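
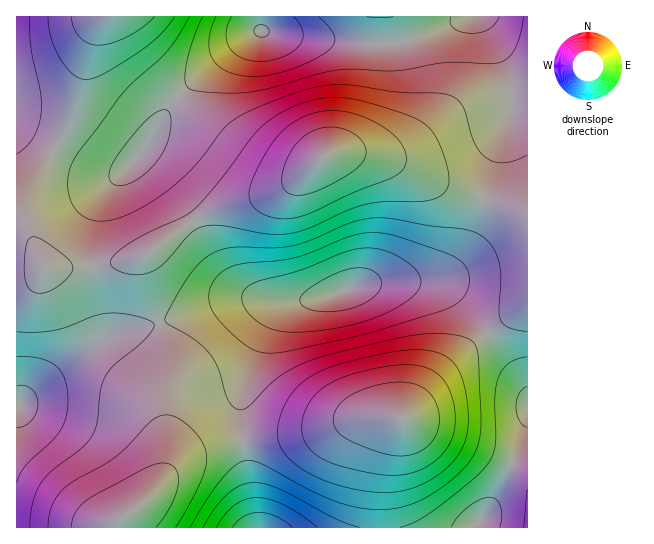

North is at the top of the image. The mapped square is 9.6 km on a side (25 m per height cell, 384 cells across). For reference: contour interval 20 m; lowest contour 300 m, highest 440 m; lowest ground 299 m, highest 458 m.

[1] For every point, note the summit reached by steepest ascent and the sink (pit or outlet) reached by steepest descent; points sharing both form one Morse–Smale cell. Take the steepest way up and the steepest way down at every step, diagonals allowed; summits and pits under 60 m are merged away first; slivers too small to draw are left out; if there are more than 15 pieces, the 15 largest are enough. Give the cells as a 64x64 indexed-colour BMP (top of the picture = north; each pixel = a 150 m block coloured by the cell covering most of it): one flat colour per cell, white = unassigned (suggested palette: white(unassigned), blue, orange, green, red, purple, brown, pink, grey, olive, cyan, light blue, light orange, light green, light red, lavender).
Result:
<image width="64" height="64" href="data:image/bmp;base64,Qk12CAAAAAAAAHYAAAAoAAAAQAAAAEAAAAABAAQAAAAAAAAIAAATCwAAEwsAABAAAAAAAAAA////ALR3HwAOf/8ALKAsACgn1gC9Z5QAS1aMAMJ34wB/f38AIr28AM++FwDox64AeLv/AIrfmACWmP8A1bDFACIiIiIiIiIiIiIiIiIiIiIiIiIiIiIiIiIiIiIiIiIiIiIiIiIiIiIiIiIiIiIiIiIiIiIiIiIiIiIiIiIiIiIiIiIiIiIiIiIiIiIiIiIiIiIiIiIiIiIiIiIiIiIiIiIiIiIiIiIiIiIiIiIiIiIiIiIiIiIiIiIiIiIiIiIiIiIiIiIiIiIiIiIiIiIiIiIiIiIiIiIiIiIiIiIiIiIiIiIiIiIiIiIiIiIiIiIiIiIiIiIiIiIiIiIiIiIiIiIiIiIiIiIiIiIiIiIiIiIiIiIiIiIiIiIiIiIiIiIiIiIiIiIiIiIiJCIiIiIiIiIiIiIiIiIiIiIiIiIiIiIiIiIiIiIiIiIkQiIiIiIiIiIiIiIiIiIiIiIiIiIiIiIiIiIiIiIiIiREIiIiIiIiIiIiIiIiIiIiIiIiIiIiIiIiIiIiIiIiJERERCIiIiIiIiIiIiIiIiIiIiIiIiIiIiIiIiIiIiIkREREREREQiIiIiIiIiIiIiIiIiIiIiIiIiIiIiIiIiRERERERERERERCIiIiIiIiIiIiIiIiIiIiIiIiIiIiJEREREREREREREREIiIiIiIiIiIiIiIiIiIiIiIiIiIkRERERERERERERERERERCIiIiIiIiIiIiIiIiIiIiIiREREREREREREREREREREQiIiIiIiIiUiIiIiIiIiIiJEREREREREREREREREREREIiIiIiIiJVUiIiIiIiIiIkRERERERERERERERERERERCIiIiIiIlVVIiIiIiIiIiREREREREREREREREREREREIiIiIiIoVVVSIiIiIiIiJERERERERERERERERERERERCIiIiIohVVVUiIiIiIiIkREREREREREREREREREREREQiIiIiiFVVVVUiIiIiIiREREREREREREREREREREREREIiIiiIVVVVVVIiIiIiJEREREREREREREREREREREREREIiiIhVVVVVVVIiIiIkRERERERERERERERERERERERERCKIiFVVVVVVVVUiIkRERERERERERERERERERERERERESIiIVVVVVVVVVVVSREREREREREREREREREREREREREQziIhVVVVVVVVVVVUzREREREREREREREREREREREREQzMziFVVVVVVVVVVUzMzNEREREREREREREREREREREQzMzM4VVVVVVVVVVVTMzMzMzREQzMzNERERERERERERDMzMzNVVVVVVVVVVVMzMzMzMzMzMzMzMzREREREREQzMzMzM1VVVVVVVVVVMzMzMzMzMzMzMzMzMzNEREREMzMzMzMzVVVVVVVVVVUzMzMzMzMzMzMzMzMzMzMzMzMzMzMzMzNVVRFVVVVVVTMzMzMzMzMzMzMzMzMzMzMzMzMzMzMzM1VRERERERFVMzMzMzMzMzMzMzMzMzMzMzMzMzMzMzMzVVERERERERETMzMzMzMzMzMzMzMzMzMzMzMzMzMzMzNVEREREREREREzMzMzMzMzMzMzMzMzMzMzMzMzMzMzM1URERERERERERMzMzMzMzMzMzMzMzMzMzMzMzMzMzMzERERERERERERERMzMzMzMzMzMzMzMzMzMzMzMzMzMzMRERERERERERERETMzMzMzMzMzMzMzMzMzMzMzMzMzMxERERERERERERERETMzMzMzMzMzMzMzMzMzMzMzMzMxERERERERERERERERERMzMzMzMzMzMzMzMzMzMzMzMRERERERERERERERERERERETMzMzMzMzMzMzMzMzMRERERERERERERERERERERERERETMzMzMzMzMzMzMxERERERERERERERERERERERERERERETMzMzMzMzMzMREREREREREREREREREREREREREREREREzMzMzMzMzERERERERERERERERERERERERERERERERERMzMzMzMxERERERERERERERERERERERERERERERERERERMzMzERERERERERERERERERERERERERERERERERERERERERERERERERERERERERERERERERERERERERERERERERERERERERERERERERERERERERERERERERERERERERERERERERERERERERERERERERERERERERERERERERERERERERERERERERERERERERERERERERERERERERERERERERERERERERERERERERERERERERERERERERERERERERERERERERERERERERERERERERERERERERERERERERERERERERERERERERERERERERERERERERERERERERERERERERERERERERERERERF3EREREREREREREREREREREREREREREREREREREREREXcREREREREREREREREREREREREREREREREREREREREXdxERERERERERERERERERERERERERERERERERERERERd3ERERERERERERERERERERERERERERERERERERERERF3cRERERERERERERERERERERERERERERERERERERERF3dxEREREREREREREREREREREREREREREREREREREREXd3EREREREREREREREREREREREWZmZmZmZmZmEREREXd3cREREREREREREREREREREWZmZmZmZmZmZmZmERERd3dxERERERERERERERERERERZmZmZmZmZmZmZmZmYRd3d3"/>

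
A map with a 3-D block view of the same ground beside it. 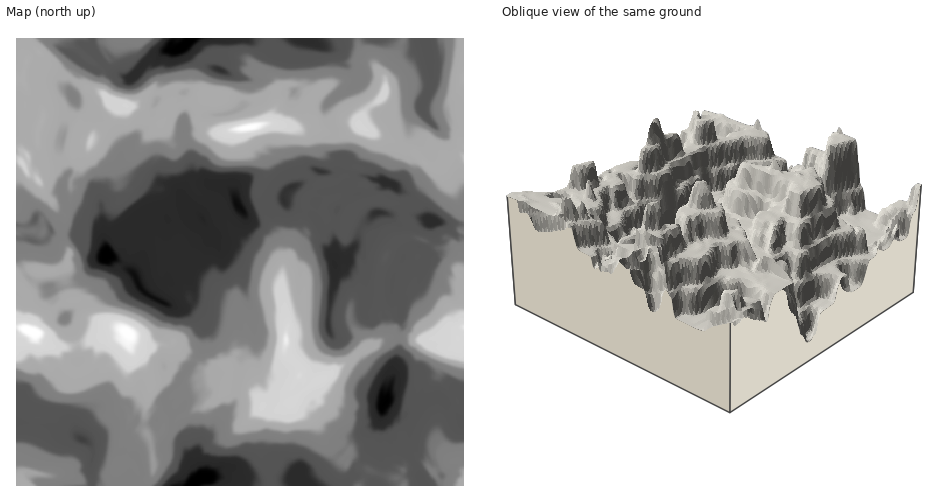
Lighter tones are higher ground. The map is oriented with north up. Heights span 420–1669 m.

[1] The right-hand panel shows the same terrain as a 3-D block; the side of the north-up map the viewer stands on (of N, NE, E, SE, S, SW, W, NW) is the SW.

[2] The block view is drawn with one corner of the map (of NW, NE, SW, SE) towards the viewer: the SW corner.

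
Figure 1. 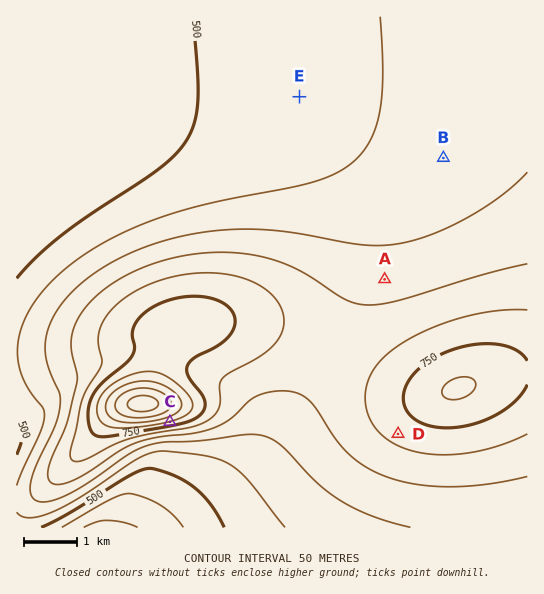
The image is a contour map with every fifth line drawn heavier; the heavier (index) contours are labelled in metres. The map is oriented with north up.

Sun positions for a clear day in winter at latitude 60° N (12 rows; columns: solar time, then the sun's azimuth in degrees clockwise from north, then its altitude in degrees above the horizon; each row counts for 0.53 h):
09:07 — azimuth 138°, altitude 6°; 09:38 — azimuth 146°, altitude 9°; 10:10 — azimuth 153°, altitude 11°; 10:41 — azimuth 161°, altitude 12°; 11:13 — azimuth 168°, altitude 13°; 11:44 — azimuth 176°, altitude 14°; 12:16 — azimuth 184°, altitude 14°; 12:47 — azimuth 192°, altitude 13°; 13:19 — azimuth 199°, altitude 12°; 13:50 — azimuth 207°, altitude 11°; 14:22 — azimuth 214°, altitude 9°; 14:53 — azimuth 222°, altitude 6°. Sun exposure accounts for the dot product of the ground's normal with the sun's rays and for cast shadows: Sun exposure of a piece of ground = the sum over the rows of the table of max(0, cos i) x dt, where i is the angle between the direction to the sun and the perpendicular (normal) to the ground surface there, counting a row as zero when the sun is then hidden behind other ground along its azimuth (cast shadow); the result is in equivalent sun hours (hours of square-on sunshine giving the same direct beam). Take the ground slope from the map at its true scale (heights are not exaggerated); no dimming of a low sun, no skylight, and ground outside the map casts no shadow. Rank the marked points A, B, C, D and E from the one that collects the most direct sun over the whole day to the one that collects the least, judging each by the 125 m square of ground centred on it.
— C > D > E ≈ B ≈ A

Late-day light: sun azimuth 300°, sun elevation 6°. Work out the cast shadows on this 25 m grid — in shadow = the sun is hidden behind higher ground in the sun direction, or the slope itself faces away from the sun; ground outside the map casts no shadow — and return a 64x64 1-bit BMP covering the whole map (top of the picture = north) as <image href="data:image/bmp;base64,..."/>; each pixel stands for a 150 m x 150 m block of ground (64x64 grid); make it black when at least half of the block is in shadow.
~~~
<image width="64" height="64" href="data:image/bmp;base64,Qk0+AgAAAAAAAD4AAAAoAAAAQAAAAEAAAAABAAEAAAAAAAACAAATCwAAEwsAAAIAAAAAAAAA////AAAAAAB///gAAAAAAD///AAAAAAAH//+AAAAAAAP//8D/AAAAAf////4AAAAA/////gAAAAB////8AAAAAD////gAAAAAP///8AAAAAAf///gAAAAAA///8AAAAAAB///wAAAAAAD//+AAAAAAAH//wAAAAAAAH/+AAAAAAAAH/wAAAAAAAADYAAAAAAAAAAAAAAAAAAAAAAAAAAAAAAAAAAAAAAAAAAAAAAAAAAAAAAAAAAAAAAAAAAAAAAAAAAAAAAAAAAAAAAAAAAAAAAAAAAAAAAAAAAAAAAAAAAAAAAAAAAAAAAAAAAAAAAAAAAAAAAAAAAAAAAAAAAAAAAAAAAAAAAAAAAAAAAAAAAAAAAAAAAAAAAAAAAAAAAAAAAAAAAAAAAAAAAAAAAAAAAAAAAAAAAAAAAAAAAAAAAAAAAAAAAAAAAAAAAAAAAAAAAAAAAAAAAAAAAAAAAAAAAAAAAAAAAAAAAAAAAAAAAAAAAAAAAAAAAAAAAAAAAAAAAAAAAAAAAAAAAAAAAAAAAAAAAAAAAAAAAAAAAAAAAAAAAAAAAAAAAAAAAAAAAAAAAAAAAAAAAAAAAAAAAAAAAAAAAAAAAAAAAAAAAAAAAAAAAAAAAAAAAAAAAAAAAAAAAAAAAAAAAAAAAAAAAAAAAAAAAAAAAAAAAAAAAAAAAAAAAAAAAAA=="/>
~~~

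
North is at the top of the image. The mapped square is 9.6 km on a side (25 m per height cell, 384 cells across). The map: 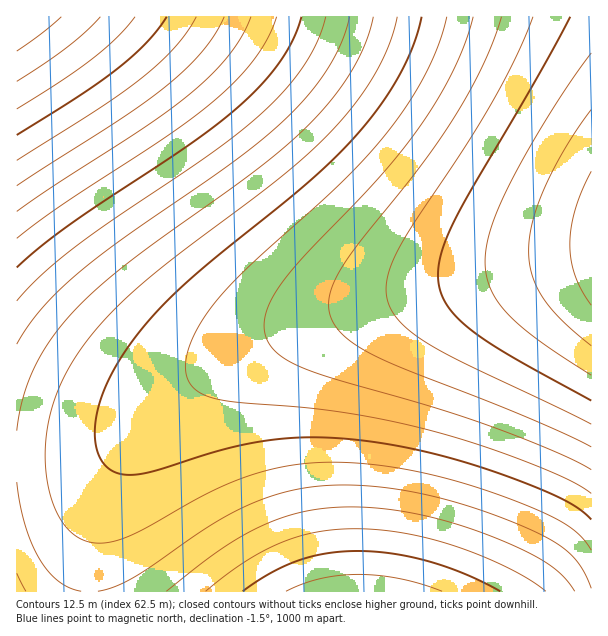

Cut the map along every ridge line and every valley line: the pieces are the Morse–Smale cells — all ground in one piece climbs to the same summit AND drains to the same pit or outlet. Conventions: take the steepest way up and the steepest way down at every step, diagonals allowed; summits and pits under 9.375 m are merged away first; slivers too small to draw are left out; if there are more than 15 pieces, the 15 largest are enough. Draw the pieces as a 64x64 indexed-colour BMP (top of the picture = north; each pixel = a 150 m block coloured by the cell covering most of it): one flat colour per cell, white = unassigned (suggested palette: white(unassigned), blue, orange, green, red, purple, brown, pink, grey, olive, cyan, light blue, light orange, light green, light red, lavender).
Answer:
<image width="64" height="64" href="data:image/bmp;base64,Qk12CAAAAAAAAHYAAAAoAAAAQAAAAEAAAAABAAQAAAAAAAAIAAATCwAAEwsAABAAAAAAAAAA////ALR3HwAOf/8ALKAsACgn1gC9Z5QAS1aMAMJ34wB/f38AIr28AM++FwDox64AeLv/AIrfmACWmP8A1bDFADMzMzMiIiIiIiIiIiIiIiIiIiIiIiIiIiIiIiIiIiIiMzMzMyIiIiIiIiIiIiIiIiIiIiIiIiIiIiIiIiIiIiIzMzMzIiIiIiIiIiIiIiIiIiIiIiIiIiIiIiIiIiIiIjMzMzMiIiIiIiIiIiIiIiIiIiIiIiIiIiIiIiIiIiIiMzMzMyIiIiIiIiIiIiIiIiIiIiIiIiIiIiIiIiIiIiIzMzMzMiIiIiIiIiIiIiIiIiIiIiIiIiIiIiIiIiIiIjMzMzMyIiIiIiIiIiIiIiIiIiIiIiIiIiIiIiIiIiIiMzMzMzIiIiIiIiIiIiIiIiIiIiIiIiIiIiIiIiIiIiIzMzMzMiIiIiIiIiIiIiIiIiIiIiIiIiIiIiIiIiIiIjMzMzMyIiIiIiIiIiIiIiIiIiIiIiIiIiIiIiIiIiIiMzMzMzMiIiIiIiIiIiIiIiIiIiIiIiIiIiIiIiIiIiIzMzMzMyIiIiIiIiIiIiIiIiIiIiIiIiIiIiIiIiIiIjMzMzMzIiIiIiIiIiIiIiIiIiIiIiIiIiIiIiIiIiIiMzMzMzMyIiIiIiIiIiIiIiIiIiIiIiIiIiIiIiIiIiIzMzMzMzIiIiIiIiIiIiIiIiIiIiIiIiIiIiIiIiIiIhERERETMyIiIiIiIiIiIiIiIiIiIiIiIiIiIiIiIiIiERERERETMiIiIiIiIiIiIiIiIiIiIiIiIiIiIiIiIiIRERERERESIiIiIiIiIiIiIiIiIiIiIiIiIiIiIiIiIhEREREREREiIiIiIiIiIiIiIiIiIiIiIiIiIiIiIiIiERERERERERIiIiIiIiIiIiIiIiIiIiIiIiIiIiIiIiIRERERERERESIiIiIiIiIiIiIiIiIiIiIiIiIiIiIiIhEREREREREREiIiIiIiIiIiIiIiIiIiIiIiIiIiIiIiEREREREREREREiIiIiIiIiIiIiIiIiIiIiIiIiIiIiIRERERERERERERIiIiIiIiIiIiIiIiIiIiIiIiIiIiIhERERERERERERERIiIiIiIiIiIiIiIiIiIiIiIiIiIiERERERERERERERESIiIiIiIiIiIiIiIiIiIiIiIiIiIRERERERERERERERESIiIiIiIiIiIiIiIiIiIiIiIiIhERERERERERERERERESIiIiIiIiIiIiIiIiIiIiIiIiERERERERERERERERERESIiIiIiIiIiIiIiIiIiIiIiIRERERERERERERERERERERIiIiIiIiIiIiIiIiIiIiIhERERERERERERERERERERERIiIiIiIiIiIiIiIiIiIiERERERERERERERERERERERERESIiIiIiIiIiIiIiIiIRERERERERERERERERERERERERERIiIiIiIiIiIiIiIhERERERERERERERERERERERERERERERIiIiIiIiIiIiERERERERERERERERERERERERERERERERESIiIiIiIiIRERERERERERERERERERERERERERERERERERESIiIiIhERERERERERERERERERERERERERERERERERERERESIiERERERERERERERERERERERERERERERERERERERERERERERERERERERERERERERERERERERERERERERERERERERERERERERERERERERERERERERERERERERERERERERERERERERERERERERERERERERERERERERERERERERERERERERERERERERERERERERERERERERERERERERERERERERERERERERERERERERERERERERERERERERERERERERERERERERERERERERERERERERERERERERERERERERERERERERERERERERERERERERERERERERERERERERERERERERERERERERERERERERERERERERERERERERERERERERERERERERERERERERERERERERERERERERERERERERERERERERERERERERERERERERERERERERERERERERERERERERERERERERERERERERERERERERERERERERERERERERERERERERERERERERERERERERERERERERERERERERERERERERERERERERERERERERERERERERERERERERERERERERERERERERERERERERERERERERERERERERERERERERERERERERERERERERERERERERERERERERERERERERERERERERERERERERERERERERERERERERERERERERERERERERERERERERERERERERERERERERERERERERERERERERERERERERERERERERERERERERERERERERERERERERERERERERERERERERERERERERERERERERERERERERERERERERERERERERERERERERERERERERERERERERERERERERERERERERERERERERERERERERERERERERERERERERERERERERERERERERERERERERERERERERERERERERERERERERERERERERERERERERERERERERERERERERERERERERERERERERERERERERERERERERERERERERERERERERERERERERERERERERERERERERERERERERERERERERERERERERERERERERERERERERERERERERERERERERERERERERER"/>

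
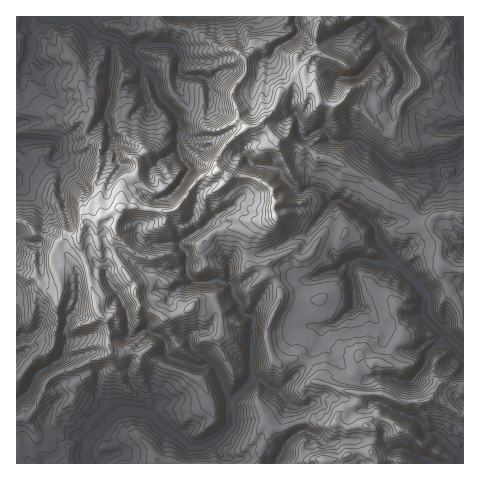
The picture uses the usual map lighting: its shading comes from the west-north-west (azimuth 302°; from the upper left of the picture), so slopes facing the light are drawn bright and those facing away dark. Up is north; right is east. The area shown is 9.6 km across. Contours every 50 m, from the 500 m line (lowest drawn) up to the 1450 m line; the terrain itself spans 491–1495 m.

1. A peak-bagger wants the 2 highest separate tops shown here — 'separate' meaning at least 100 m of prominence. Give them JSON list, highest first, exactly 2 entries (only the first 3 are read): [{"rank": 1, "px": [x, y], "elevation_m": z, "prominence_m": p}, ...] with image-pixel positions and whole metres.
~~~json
[{"rank": 1, "px": [218, 171], "elevation_m": 1495, "prominence_m": 1004}, {"rank": 2, "px": [122, 208], "elevation_m": 1477, "prominence_m": 133}]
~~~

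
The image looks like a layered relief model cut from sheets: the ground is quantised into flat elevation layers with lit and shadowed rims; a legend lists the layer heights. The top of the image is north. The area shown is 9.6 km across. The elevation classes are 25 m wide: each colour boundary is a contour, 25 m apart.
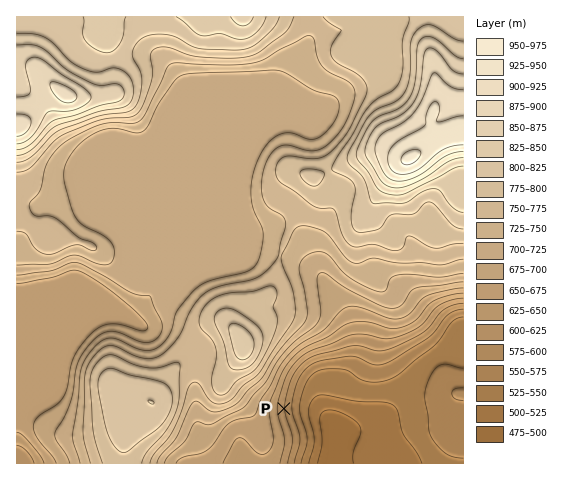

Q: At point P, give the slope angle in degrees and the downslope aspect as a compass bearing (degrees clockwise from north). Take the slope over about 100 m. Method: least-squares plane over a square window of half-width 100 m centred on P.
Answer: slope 9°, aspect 88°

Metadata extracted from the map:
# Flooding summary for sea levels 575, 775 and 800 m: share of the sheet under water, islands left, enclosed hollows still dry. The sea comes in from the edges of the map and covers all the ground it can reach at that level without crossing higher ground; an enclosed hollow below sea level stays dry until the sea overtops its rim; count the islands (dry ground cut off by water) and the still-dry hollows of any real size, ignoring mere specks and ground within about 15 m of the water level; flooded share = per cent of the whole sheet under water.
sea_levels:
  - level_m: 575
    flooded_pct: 10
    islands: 0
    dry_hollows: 0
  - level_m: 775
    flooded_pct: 68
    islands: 1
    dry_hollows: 0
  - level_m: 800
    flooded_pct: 79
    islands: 2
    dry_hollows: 0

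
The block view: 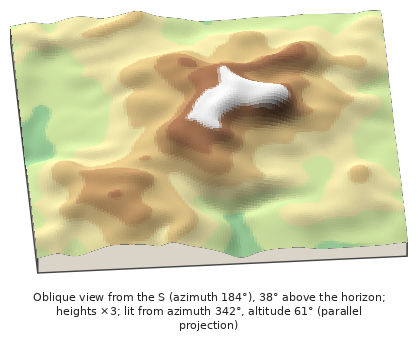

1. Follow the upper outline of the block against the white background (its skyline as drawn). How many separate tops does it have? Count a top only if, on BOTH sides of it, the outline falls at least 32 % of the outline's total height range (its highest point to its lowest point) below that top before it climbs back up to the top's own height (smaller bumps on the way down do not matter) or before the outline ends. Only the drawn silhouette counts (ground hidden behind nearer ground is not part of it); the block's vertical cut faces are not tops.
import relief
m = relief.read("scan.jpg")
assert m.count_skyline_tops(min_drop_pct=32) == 0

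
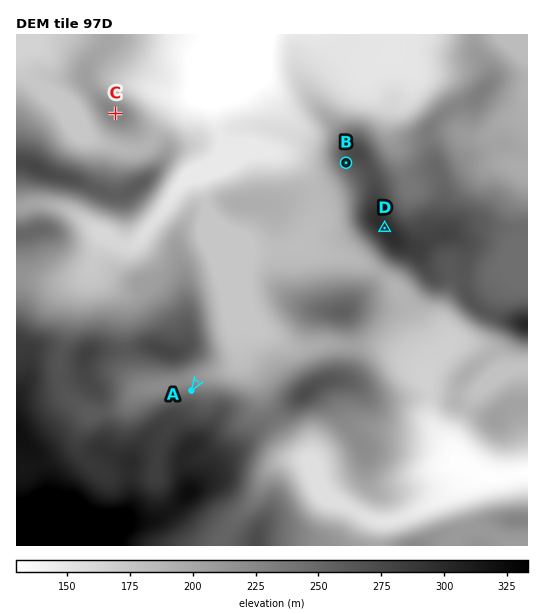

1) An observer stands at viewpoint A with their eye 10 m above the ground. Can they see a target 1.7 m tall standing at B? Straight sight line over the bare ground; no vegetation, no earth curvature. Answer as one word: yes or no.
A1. yes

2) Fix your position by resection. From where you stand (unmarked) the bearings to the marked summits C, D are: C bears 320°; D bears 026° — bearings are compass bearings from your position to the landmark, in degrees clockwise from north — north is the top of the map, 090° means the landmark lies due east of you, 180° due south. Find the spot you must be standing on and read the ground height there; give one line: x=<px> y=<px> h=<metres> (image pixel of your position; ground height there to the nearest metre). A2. x=321 y=358 h=217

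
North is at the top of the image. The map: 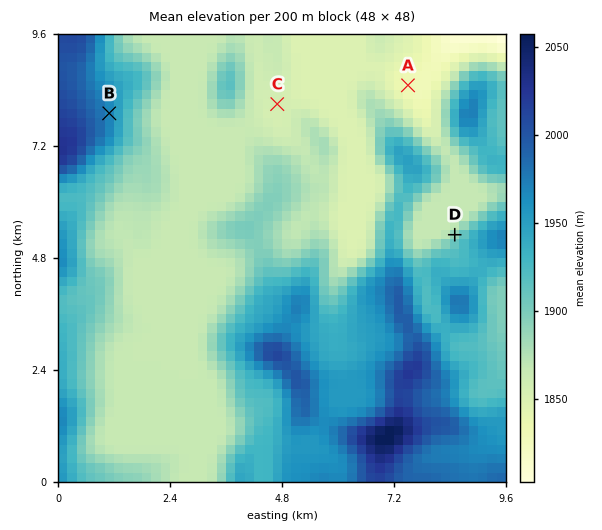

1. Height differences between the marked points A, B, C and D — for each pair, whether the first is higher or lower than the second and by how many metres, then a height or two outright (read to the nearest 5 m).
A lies lower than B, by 140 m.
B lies higher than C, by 115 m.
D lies lower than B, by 80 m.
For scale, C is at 1855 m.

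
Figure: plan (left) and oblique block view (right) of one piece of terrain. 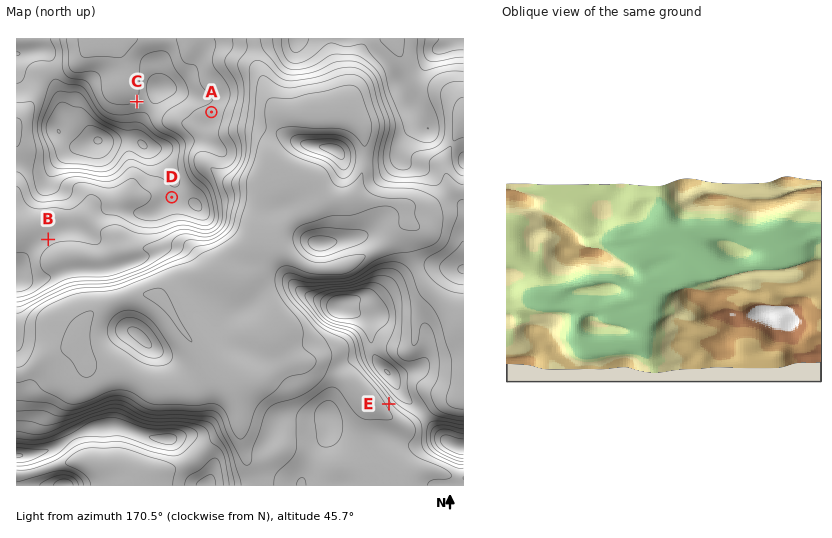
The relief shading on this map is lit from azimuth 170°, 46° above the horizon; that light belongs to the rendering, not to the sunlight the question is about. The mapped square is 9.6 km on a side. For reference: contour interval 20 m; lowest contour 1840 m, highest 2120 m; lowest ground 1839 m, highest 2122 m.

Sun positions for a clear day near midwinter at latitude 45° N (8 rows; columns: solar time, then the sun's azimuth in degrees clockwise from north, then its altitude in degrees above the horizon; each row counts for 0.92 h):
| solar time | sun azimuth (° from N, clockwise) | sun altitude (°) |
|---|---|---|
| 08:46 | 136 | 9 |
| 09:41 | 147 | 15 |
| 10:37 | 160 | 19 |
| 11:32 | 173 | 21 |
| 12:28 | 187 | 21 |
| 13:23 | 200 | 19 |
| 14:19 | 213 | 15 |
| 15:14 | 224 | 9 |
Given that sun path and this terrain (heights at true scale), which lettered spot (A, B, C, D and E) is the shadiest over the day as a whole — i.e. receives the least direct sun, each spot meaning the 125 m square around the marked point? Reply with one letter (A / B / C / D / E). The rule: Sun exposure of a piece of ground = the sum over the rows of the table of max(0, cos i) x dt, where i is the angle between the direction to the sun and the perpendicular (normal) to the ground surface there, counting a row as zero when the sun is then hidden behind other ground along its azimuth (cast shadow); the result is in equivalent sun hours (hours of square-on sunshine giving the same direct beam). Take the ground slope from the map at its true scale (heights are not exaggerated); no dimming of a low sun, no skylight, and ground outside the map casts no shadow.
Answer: C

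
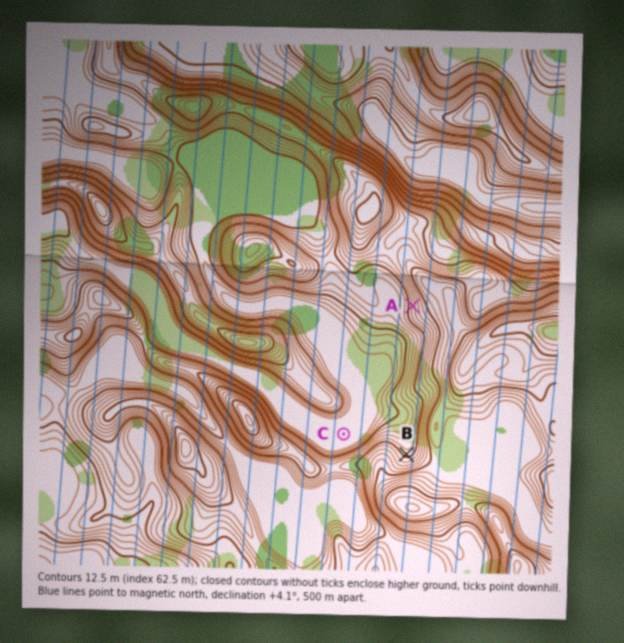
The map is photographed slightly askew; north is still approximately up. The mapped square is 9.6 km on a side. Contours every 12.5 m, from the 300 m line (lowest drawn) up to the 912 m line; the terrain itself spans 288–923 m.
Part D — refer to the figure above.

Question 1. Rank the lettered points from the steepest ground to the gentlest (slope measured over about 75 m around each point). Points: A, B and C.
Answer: A B C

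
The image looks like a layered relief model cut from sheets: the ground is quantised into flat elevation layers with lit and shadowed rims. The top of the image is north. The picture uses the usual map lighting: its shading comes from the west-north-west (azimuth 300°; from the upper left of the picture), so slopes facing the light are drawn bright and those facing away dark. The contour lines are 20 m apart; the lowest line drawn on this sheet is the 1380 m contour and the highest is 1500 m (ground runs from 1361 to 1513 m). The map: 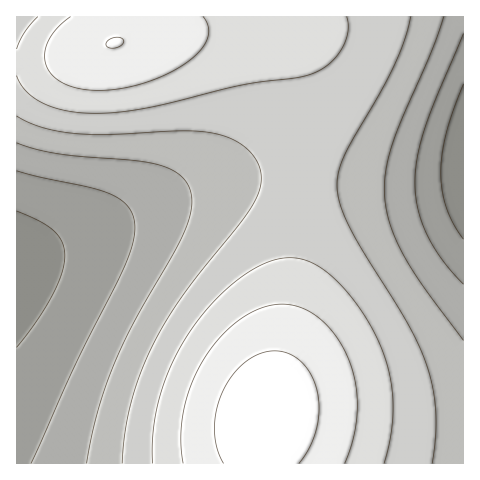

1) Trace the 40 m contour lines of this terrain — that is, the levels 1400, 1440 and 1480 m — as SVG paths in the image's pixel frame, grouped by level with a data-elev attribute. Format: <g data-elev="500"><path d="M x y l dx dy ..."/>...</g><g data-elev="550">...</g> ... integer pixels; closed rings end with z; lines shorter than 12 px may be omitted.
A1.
<g data-elev="1400"><path d="M463 284l-21-24-15-25-9-26-3-27 2-25 8-28 38-95"/><path d="M17 171l75 17 20 7 10 6 7 7 4 8 2 9-2 18-8 23-50 98-44 99"/></g><g data-elev="1440"><path d="M432 463l4-26 0-26-3-23-7-24-8-20-11-22-57-94-10-22-3-18 1-14 5-16 50-90 11-27 7-24"/><path d="M17 116l25 11 34 7 35 0 74-3 30 3 15 4 14 8 10 11 6 11 1 8 0 10-9 20-13 18-58 74-17 27-15 28-11 26-8 28-5 28-3 28"/></g><g data-elev="1480"><path d="M345 463l8-25 4-27-1-26-7-24-12-23-16-18-19-12-19-4-20 3-21 11-20 17-18 23-12 25-8 27-3 27 2 26"/><path d="M71 17l-14 11-9 13-3 13 1 12 7 10 11 8 16 5 18 1 22-1 24-6 22-8 20-12 13-11 8-13 1-12-5-10"/></g>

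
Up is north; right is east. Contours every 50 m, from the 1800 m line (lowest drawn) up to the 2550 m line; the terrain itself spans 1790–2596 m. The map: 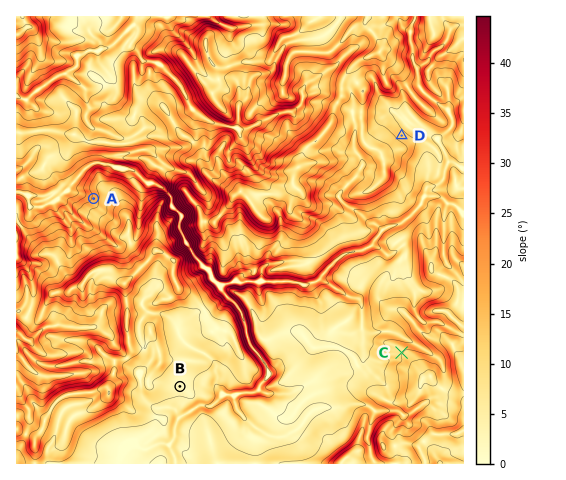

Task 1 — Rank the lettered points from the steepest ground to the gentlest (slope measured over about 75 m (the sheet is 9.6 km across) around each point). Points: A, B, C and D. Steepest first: A D C B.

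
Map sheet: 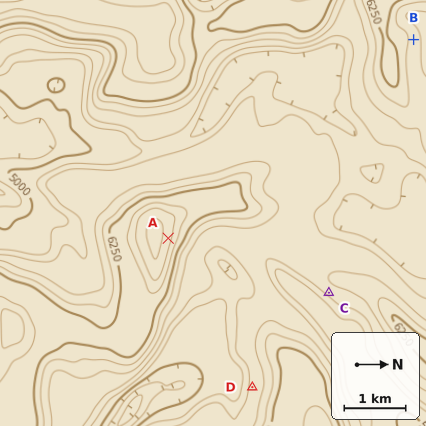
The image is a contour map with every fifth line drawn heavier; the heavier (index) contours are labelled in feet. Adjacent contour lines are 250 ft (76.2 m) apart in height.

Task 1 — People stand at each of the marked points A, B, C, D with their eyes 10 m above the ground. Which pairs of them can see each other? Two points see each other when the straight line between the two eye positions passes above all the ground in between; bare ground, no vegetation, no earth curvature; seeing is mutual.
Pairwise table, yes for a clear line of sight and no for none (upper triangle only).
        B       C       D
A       no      yes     yes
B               no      no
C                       no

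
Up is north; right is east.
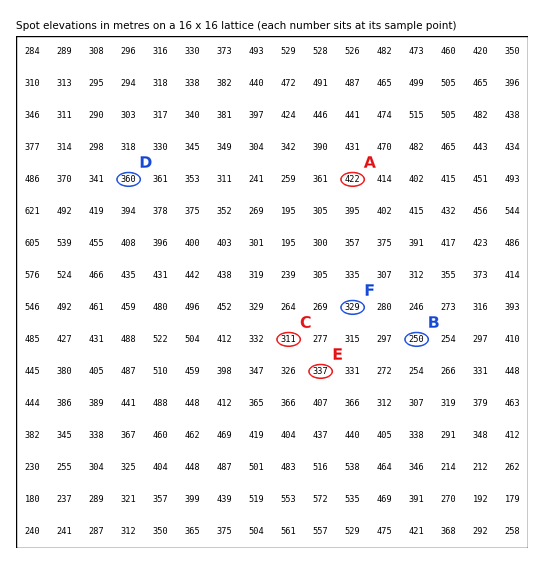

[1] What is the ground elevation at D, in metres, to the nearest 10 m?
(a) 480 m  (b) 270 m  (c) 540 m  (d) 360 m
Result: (d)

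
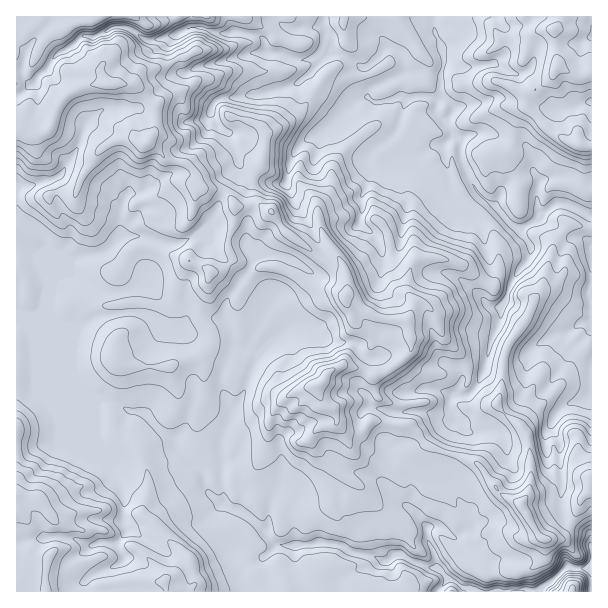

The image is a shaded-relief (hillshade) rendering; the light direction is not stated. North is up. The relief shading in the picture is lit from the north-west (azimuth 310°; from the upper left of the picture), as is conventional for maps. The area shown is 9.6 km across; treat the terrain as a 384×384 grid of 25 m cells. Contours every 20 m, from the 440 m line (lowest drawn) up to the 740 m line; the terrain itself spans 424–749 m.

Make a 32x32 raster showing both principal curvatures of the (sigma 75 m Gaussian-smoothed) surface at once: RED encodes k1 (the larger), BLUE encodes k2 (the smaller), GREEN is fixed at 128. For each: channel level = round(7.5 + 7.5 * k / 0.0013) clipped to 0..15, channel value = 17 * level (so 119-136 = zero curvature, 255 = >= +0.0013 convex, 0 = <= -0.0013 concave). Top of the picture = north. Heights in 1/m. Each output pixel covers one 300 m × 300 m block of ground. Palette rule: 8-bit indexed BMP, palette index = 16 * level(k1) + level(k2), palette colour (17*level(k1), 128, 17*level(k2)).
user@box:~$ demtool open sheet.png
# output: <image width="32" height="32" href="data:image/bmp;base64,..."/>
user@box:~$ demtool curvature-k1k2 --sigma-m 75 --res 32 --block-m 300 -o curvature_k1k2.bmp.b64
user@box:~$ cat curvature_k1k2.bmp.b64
<image width="32" height="32" href="data:image/bmp;base64,Qk02CAAAAAAAADYEAAAoAAAAIAAAACAAAAABAAgAAAAAAAAEAAATCwAAEwsAAAABAAAAAAAAAIAAABGAAAAigAAAM4AAAESAAABVgAAAZoAAAHeAAACIgAAAmYAAAKqAAAC7gAAAzIAAAN2AAADugAAA/4AAAACAEQARgBEAIoARADOAEQBEgBEAVYARAGaAEQB3gBEAiIARAJmAEQCqgBEAu4ARAMyAEQDdgBEA7oARAP+AEQAAgCIAEYAiACKAIgAzgCIARIAiAFWAIgBmgCIAd4AiAIiAIgCZgCIAqoAiALuAIgDMgCIA3YAiAO6AIgD/gCIAAIAzABGAMwAigDMAM4AzAESAMwBVgDMAZoAzAHeAMwCIgDMAmYAzAKqAMwC7gDMAzIAzAN2AMwDugDMA/4AzAACARAARgEQAIoBEADOARABEgEQAVYBEAGaARAB3gEQAiIBEAJmARACqgEQAu4BEAMyARADdgEQA7oBEAP+ARAAAgFUAEYBVACKAVQAzgFUARIBVAFWAVQBmgFUAd4BVAIiAVQCZgFUAqoBVALuAVQDMgFUA3YBVAO6AVQD/gFUAAIBmABGAZgAigGYAM4BmAESAZgBVgGYAZoBmAHeAZgCIgGYAmYBmAKqAZgC7gGYAzIBmAN2AZgDugGYA/4BmAACAdwARgHcAIoB3ADOAdwBEgHcAVYB3AGaAdwB3gHcAiIB3AJmAdwCqgHcAu4B3AMyAdwDdgHcA7oB3AP+AdwAAgIgAEYCIACKAiAAzgIgARICIAFWAiABmgIgAd4CIAIiAiACZgIgAqoCIALuAiADMgIgA3YCIAO6AiAD/gIgAAICZABGAmQAigJkAM4CZAESAmQBVgJkAZoCZAHeAmQCIgJkAmYCZAKqAmQC7gJkAzICZAN2AmQDugJkA/4CZAACAqgARgKoAIoCqADOAqgBEgKoAVYCqAGaAqgB3gKoAiICqAJmAqgCqgKoAu4CqAMyAqgDdgKoA7oCqAP+AqgAAgLsAEYC7ACKAuwAzgLsARIC7AFWAuwBmgLsAd4C7AIiAuwCZgLsAqoC7ALuAuwDMgLsA3YC7AO6AuwD/gLsAAIDMABGAzAAigMwAM4DMAESAzABVgMwAZoDMAHeAzACIgMwAmYDMAKqAzAC7gMwAzIDMAN2AzADugMwA/4DMAACA3QARgN0AIoDdADOA3QBEgN0AVYDdAGaA3QB3gN0AiIDdAJmA3QCqgN0Au4DdAMyA3QDdgN0A7oDdAP+A3QAAgO4AEYDuACKA7gAzgO4ARIDuAFWA7gBmgO4Ad4DuAIiA7gCZgO4AqoDuALuA7gDMgO4A3YDuAO6A7gD/gO4AAID/ABGA/wAigP8AM4D/AESA/wBVgP8AZoD/AHeA/wCIgP8AmYD/AKqA/wC7gP8AzID/AN2A/wDugP8A/4D/AIenhoaWp6eXqJe4hYaHh4eHh4eXp6jIsaCgwNCwgPbwh6eGl6aEhaeWt5aFh4aYlpiop6VytJCAyLeWp8b4cNCGlbaTk5LHlKbHlHaHl5Rzk5KClJWk1bSXh4eWpvj0wYeFprfHpHO3pnSGh5eFp5eXp5eHl6iTlZaHhoXmtsSQh6enp8elpqeGh4eGhZeHh4eYh4eXhpWXl3Z0pfdlk8anuYeGhYSGl3eHdoaXh4d3d4eHqIWGl4eHhdfV6JWEx5eWmJeVdnend4eGh4eHd3aGh5aGhoeHd3am12PmhJTJpXWFhYZ3l5eHhoeGh5eFlaaGp5aGiIen19iWc/dylaa2dXaHh5eIh3aHh4aHpoS2x4W2lmWGt5V0dIR094C1xriGh3eHl4eFmIeHhoaWpoWFx6W2tcalZXWGhebXcbSllYaHh4eFhneHh5iGhZe4p6fHpoO0lcemlabZlIa2g3SHd4eHhpeHd5eGl4aGlqbG6bZjpaRzg5WGk7amlpaohoeHh4aXqaenqJeYhoeFl3Wm9+e1xteUhZWlo7WFp4aGh4eHhpeoh3aHh5eHh4aGhoRzsoR2t7eE14aS9nKGh5iHh4d2hqiXd3d3l4aHh4eGdXW2loenpsaFdoHnx4R2hoeHh4eGhYaHh3eWdZeHh4aWdNfGxremuKemgpTnhoeFl4aHiIeGh4eHhceFl3d2hpe26YR0t7e4l4LGoNm3l4SYhoeHh5iHd4aFyLeElqa3hZXndISmdIOTxsaQlbenpId3d4aGh4eGptmmpaaWlXO2x8aFhabI1+i3lKdxx6eEh4aFhpZ1hoWEo3WmdHWW+LXndIW1lLeGdZSnp4O3loSFhaanmIWGmJfHdIWllvaTxKSEo8mUp3V1hraRo4XItaS4priHhZeXdqampNfm+oDYp5a0p4WWdoemgremg4GTc6Ol13Z2dXWWqMm1haKAo7a2hpSFhoeHl4KmpqWmp6eUtoK2pnWldKXHp3V1yLayc9iFdod3h4eVpZeXhYaEk6W3hYPIpbfItZSnloa3pnGFlqV2h4eHhpS4qJiEdLXop7inhIanqLi2pnSDhafYlXN1h6iHh4eXhISElYTXx6eHl7ZlhYWFppSkYNfnx6e2poWGh5eGmIWFt6eXt5aFlpWWx6aVlaW2tsdzoHFyg4a3l3Z1hoWVhZaEhKa3hYWEhYOWl7fHuJZ0pOfYpqemlJWol5eGhpeUqLbotJXHpreWpKOnqKeVtuXlsZKUlaSjhJaVhqeGqJWGpZKVlaaol4a3o5Cw6cSAcMX408SEtsi3hLiHdpendYaGt5WnlZWFh4en1eOgwPjEsNChtLaGhoWVuIaHl3aGh4amhpa3p4Y="/>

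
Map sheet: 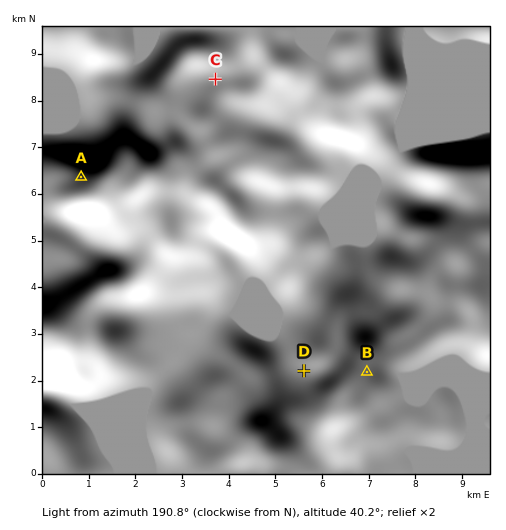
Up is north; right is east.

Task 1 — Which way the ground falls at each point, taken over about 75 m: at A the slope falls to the NW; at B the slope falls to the N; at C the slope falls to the W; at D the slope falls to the W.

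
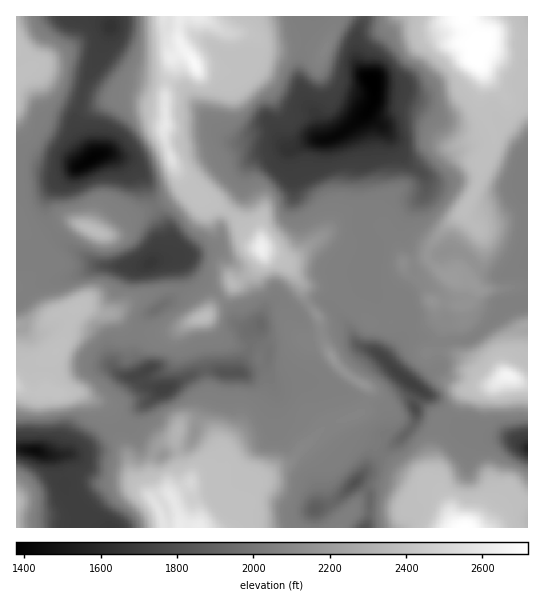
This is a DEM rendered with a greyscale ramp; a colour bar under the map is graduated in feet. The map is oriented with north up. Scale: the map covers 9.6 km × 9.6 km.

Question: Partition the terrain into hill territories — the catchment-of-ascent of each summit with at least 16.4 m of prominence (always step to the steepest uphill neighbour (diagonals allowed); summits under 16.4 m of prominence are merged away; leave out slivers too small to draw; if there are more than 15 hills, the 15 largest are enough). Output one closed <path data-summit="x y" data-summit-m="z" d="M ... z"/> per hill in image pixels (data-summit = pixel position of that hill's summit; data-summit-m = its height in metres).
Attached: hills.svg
<path data-summit="475 58" data-summit-m="829" d="M527 16l-216 0-2 2-10 53 5 28 12 18 3 14 4 9 16-5 14-10 11 26 0 18 8 33-11 17 2 12 10 23-1 5-9 10 1 9 7 11-9-1-15 7-10 8-2 7 16 20 4 11 6 6 13 4 9 8 3 0 13-15 11-7 17 0 8 4 35-2 13-10 21-20 2-5 22-2z"/><path data-summit="198 527" data-summit-m="797" d="M265 365l-20 8-18 0-14-4-16 3-26 15-12 4-18 15-16 19-16 6-31 21-20 3-2 2 7 13 1 17 9 16 8 8 3 14 3 3 227 0 1-18 22-10 23-22 9-11 31-28-11-8-4-18-6-8-28-9-28-17-16 4-13-2-7 3-13 0z"/><path data-summit="194 63" data-summit-m="817" d="M250 160l-32 8-45 41-5 10 3 14 0 17-6 7-6 2 23 1 19 21 19 16 12 14 3 10 4 4 8 4 12-2 1 11 8 11-1 21 4 6 10 0 6-3 8-7 13-23-3-16 6 6 24-4 11 0 4 3 1-2-18-23-8-7-10 0-17 12-4 0-13-11-6 0-10 8-3 7-2-10-24-40-21-17-14 2 12-3 6-5 2-18 20-30 3-20z"/><path data-summit="17 385" data-summit-m="756" d="M62 243l-7 0-17 14-22 4 0 188 21 2 18 5 23-4 31-21 16-6 17-20 19-15-11-3-6-5-3-7 3-2-9-16 0-15 6-21 28-20 7-10-1-25-5-6-12 0-19 7-41-2z"/><path data-summit="262 249" data-summit-m="803" d="M353 124l-19 13-21 3-22 11-14-2-24 10-8 11-4 25-20 30-2 18-14 7 10-1 6 3 15 14 24 40 2 10 3-7 10-8 11 3 8 8 7-1 14-11 10 0 9 9 3-6 10-8 11-6 11-2-5-9-1-9 9-10 1-5-10-23-2-12 11-17-8-33 0-18z"/><path data-summit="465 527" data-summit-m="828" d="M422 391l-3 2-4 8 1 17-5 11-42 38-12 14 12 12 0 24-2 10 160 1 1-81-13-7-10-3-38-1-28-33z"/><path data-summit="166 125" data-summit-m="791" d="M102 48l-19 42-2 12-6 19 2 12 17 24 8-4 7 0 20 8 8 8 8 10 7 22 17 30-1-12 5-10 45-41 25-5 19-10 22-4-5-4-21 0-12-4-11 2-6-3-9-7-39-46-15-7-15 0-24-4-24-19z"/><path data-summit="509 377" data-summit-m="811" d="M527 303l-21 1-2 5-21 20-13 10-35 2-8-4-17 0-11 7-14 15 16 17 30 20 36 40 38 1 10 3 12 7z"/><path data-summit="17 77" data-summit-m="727" d="M110 16l-94 1 1 140 9-1 19 8 22 0 11 3 15-10-13-19-5-17 10-39 23-47 3-8z"/><path data-summit="95 231" data-summit-m="721" d="M109 153l-11 2-23 13-23 21-7 16 2 13 8 17 7 8 36 22 48 0 22-11 3-5 0-14-19-34-9-26-14-14z"/><path data-summit="205 317" data-summit-m="722" d="M179 259l-14 0 5 1 5 6 1 25-3 6-32 24-6 21 0 15 9 16-3 2 2 4 4 6 11 4 8 0 20-12 20-8 21 4 11-1 13-26 0-13 5-4-9 0-8-4-4-4-3-10-12-14-19-16z"/><path data-summit="331 357" data-summit-m="664" d="M306 328l2 15-13 23-8 7-6 3-10 0-2-3 3 9 2 2 13 0 7-3 13 2 16-4 28 17 28 9 6 8 4 18 12 8 14-17 0-21 5-11-19-14-23-23-17-6-12-16-14-2-24 4z"/><path data-summit="17 502" data-summit-m="720" d="M26 449l-10 1 0 77 70 1-5-17-8-8-9-16 0-12-5-16-8-4z"/>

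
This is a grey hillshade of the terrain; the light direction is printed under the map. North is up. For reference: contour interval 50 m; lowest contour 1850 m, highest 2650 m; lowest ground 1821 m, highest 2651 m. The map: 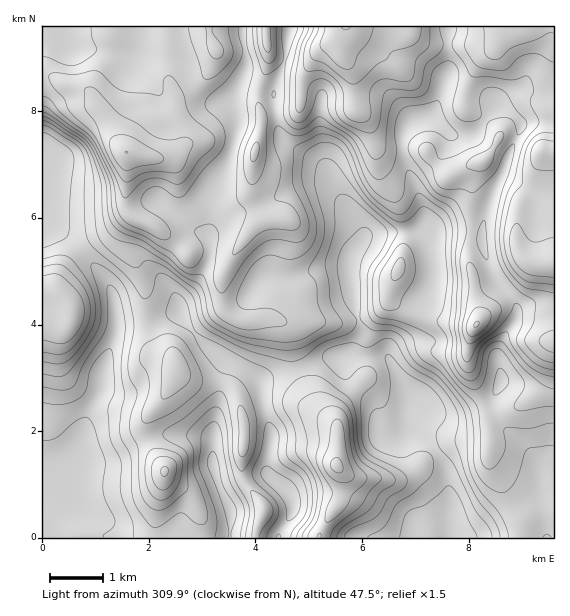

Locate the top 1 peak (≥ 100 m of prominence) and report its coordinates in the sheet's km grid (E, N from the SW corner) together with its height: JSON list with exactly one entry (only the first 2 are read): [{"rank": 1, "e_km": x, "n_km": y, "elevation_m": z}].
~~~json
[{"rank": 1, "e_km": 8.14, "n_km": 4.01, "elevation_m": 2503}]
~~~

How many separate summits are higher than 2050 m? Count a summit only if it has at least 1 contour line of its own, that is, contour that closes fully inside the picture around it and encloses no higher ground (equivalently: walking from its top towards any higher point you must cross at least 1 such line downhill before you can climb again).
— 9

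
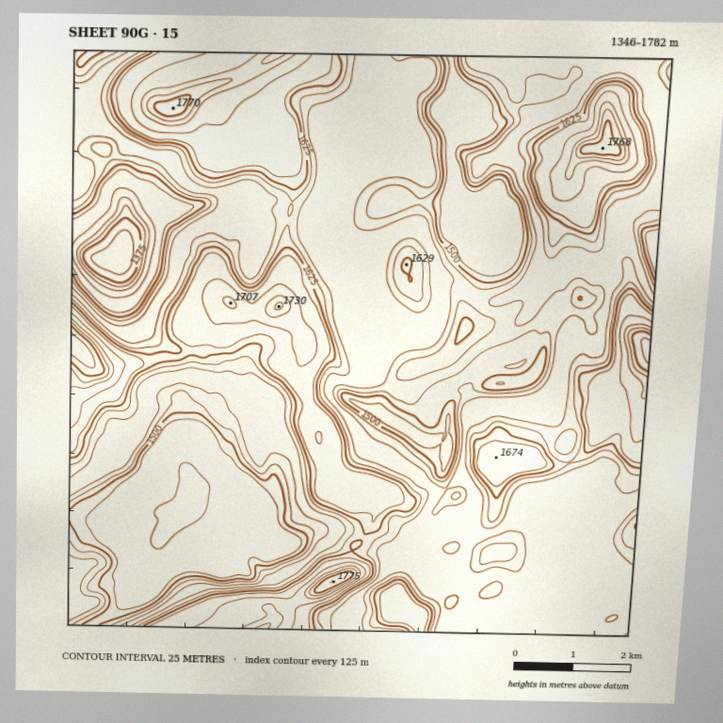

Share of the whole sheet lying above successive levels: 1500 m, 82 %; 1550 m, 68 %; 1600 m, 28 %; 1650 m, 19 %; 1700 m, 3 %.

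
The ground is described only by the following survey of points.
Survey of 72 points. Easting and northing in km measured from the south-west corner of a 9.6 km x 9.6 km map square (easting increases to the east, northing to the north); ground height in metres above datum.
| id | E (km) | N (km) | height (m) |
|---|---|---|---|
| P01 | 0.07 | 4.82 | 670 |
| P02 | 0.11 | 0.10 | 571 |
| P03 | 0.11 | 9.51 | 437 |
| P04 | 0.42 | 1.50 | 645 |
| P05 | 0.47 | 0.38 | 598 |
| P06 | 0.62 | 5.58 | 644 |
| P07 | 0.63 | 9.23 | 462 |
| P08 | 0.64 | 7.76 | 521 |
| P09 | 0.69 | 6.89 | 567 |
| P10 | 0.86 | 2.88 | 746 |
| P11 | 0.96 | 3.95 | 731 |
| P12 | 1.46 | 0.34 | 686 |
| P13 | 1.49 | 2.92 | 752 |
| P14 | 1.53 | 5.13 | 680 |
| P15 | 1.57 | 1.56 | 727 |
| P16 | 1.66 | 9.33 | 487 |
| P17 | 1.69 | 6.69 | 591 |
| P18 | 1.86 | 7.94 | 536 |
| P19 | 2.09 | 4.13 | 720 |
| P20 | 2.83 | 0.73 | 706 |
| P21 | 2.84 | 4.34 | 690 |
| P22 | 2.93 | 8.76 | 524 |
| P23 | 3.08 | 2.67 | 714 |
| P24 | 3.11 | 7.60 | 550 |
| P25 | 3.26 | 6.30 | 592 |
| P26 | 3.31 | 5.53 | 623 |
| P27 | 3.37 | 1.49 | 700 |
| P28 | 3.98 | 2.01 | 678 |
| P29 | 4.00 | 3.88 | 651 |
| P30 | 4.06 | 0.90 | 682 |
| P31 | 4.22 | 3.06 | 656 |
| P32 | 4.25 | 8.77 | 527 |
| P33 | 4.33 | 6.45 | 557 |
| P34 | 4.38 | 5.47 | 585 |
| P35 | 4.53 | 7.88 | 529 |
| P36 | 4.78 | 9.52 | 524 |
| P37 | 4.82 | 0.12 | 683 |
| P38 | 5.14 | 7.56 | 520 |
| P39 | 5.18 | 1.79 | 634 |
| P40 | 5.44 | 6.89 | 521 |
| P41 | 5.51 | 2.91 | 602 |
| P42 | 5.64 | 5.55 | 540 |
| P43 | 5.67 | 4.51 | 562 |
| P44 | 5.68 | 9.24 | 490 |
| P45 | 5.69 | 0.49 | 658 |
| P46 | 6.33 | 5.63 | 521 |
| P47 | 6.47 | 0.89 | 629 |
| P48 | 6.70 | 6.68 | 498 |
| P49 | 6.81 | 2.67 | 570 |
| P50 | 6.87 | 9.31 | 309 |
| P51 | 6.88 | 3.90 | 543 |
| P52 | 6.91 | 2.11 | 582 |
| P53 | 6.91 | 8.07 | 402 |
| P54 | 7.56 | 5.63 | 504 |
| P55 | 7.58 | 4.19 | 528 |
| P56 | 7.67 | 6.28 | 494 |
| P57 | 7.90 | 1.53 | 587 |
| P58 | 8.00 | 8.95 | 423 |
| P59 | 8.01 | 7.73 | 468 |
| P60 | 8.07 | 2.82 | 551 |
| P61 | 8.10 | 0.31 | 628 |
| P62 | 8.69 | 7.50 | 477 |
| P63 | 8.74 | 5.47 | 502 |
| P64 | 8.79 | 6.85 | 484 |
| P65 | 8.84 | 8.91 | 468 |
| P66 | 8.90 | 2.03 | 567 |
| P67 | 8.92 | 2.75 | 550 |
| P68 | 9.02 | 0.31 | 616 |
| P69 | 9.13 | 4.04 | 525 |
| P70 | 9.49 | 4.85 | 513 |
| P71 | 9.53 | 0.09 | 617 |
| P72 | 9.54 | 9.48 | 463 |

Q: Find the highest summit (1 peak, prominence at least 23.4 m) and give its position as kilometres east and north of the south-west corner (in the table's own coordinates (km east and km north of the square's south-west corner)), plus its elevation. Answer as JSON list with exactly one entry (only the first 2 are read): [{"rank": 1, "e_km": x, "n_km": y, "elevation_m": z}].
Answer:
[{"rank": 1, "e_km": 1.46, "n_km": 2.89, "elevation_m": 752}]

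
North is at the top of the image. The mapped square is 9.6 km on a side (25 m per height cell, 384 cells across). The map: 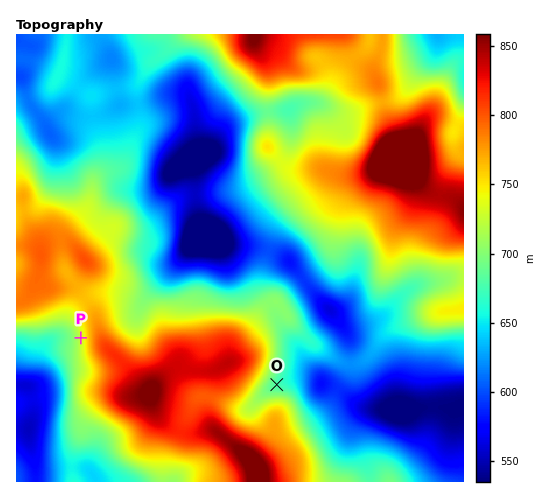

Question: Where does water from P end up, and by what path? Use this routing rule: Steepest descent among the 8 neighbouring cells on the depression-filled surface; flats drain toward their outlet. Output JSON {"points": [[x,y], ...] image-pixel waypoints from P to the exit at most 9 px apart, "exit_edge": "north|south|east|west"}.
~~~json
{"points": [[81, 338], [71, 338], [62, 338], [53, 340], [43, 348], [41, 358], [41, 367], [40, 376], [31, 385], [21, 385], [17, 385]], "exit_edge": "west"}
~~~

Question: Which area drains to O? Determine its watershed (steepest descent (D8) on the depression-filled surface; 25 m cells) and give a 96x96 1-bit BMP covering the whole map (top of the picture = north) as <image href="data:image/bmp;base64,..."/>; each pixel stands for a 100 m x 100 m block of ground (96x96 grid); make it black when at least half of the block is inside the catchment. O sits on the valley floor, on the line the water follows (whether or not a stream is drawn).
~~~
<image width="96" height="96" href="data:image/bmp;base64,Qk2+BAAAAAAAAD4AAAAoAAAAYAAAAGAAAAABAAEAAAAAAIAEAAATCwAAEwsAAAIAAAAAAAAA////AAAAAAAAAAAAAAAAAAAAAAAAAAAAAAAAAAAAAAAAAAAAAAAAAAAAAAAAAAAAAAAAAAAAAAAAAAAAAAAAAAAAAAAAAAAAAAAgAAAAAAAAAAAAAADwAAAAAAAAAAAAAAH4AAAAAAAAAAAAAAP8AAAAAAAAAAAAAAf+AAAAAAAAAAAADx/+AAAAAAAAAAAAf//+AAAAAAAAAAAA///+AAAAAAAAAAAB///+AAAAAAAAAAAD///+AAAAAAAAAAAD///+AAAAAAAAAAAH///+AAAAAAAAAAAH///+AAAAAAAAAAAH///+AAAAAAAAAAAH///+AAAAAAAAAAAD////AAAAAAAAAAAB///8AAAAAAAAAAAA///4AAAAAAAAAAAAf//wAAAAAAAAAAAAIA/gAAAAAAAAAAAAAAfAAAAAAAAAAAAAAAAAAAAAAAAAAAAAAAAAAAAAAAAAAAAAAAAAAAAAAAAAAAAAAAAAAAAAAAAAAAAAAAAAAAAAAAAAAAAAAAAAAAAAAAAAAAAAAAAAAAAAAAAAAAAAAAAAAAAAAAAAAAAAAAAAAAAAAAAAAAAAAAAAAAAAAAAAAAAAAAAAAAAAAAAAAAAAAAAAAAAAAAAAAAAAAAAAAAAAAAAAAAAAAAAAAAAAAAAAAAAAAAAAAAAAAAAAAAAAAAAAAAAAAAAAAAAAAAAAAAAAAAAAAAAAAAAAAAAAAAAAAAAAAAAAAAAAAAAAAAAAAAAAAAAAAAAAAAAAAAAAAAAAAAAAAAAAAAAAAAAAAAAAAAAAAAAAAAAAAAAAAAAAAAAAAAAAAAAAAAAAAAAAAAAAAAAAAAAAAAAAAAAAAAAAAAAAAAAAAAAAAAAAAAAAAAAAAAAAAAAAAAAAAAAAAAAAAAAAAAAAAAAAAAAAAAAAAAAAAAAAAAAAAAAAAAAAAAAAAAAAAAAAAAAAAAAAAAAAAAAAAAAAAAAAAAAAAAAAAAAAAAAAAAAAAAAAAAAAAAAAAAAAAAAAAAAAAAAAAAAAAAAAAAAAAAAAAAAAAAAAAAAAAAAAAAAAAAAAAAAAAAAAAAAAAAAAAAAAAAAAAAAAAAAAAAAAAAAAAAAAAAAAAAAAAAAAAAAAAAAAAAAAAAAAAAAAAAAAAAAAAAAAAAAAAAAAAAAAAAAAAAAAAAAAAAAAAAAAAAAAAAAAAAAAAAAAAAAAAAAAAAAAAAAAAAAAAAAAAAAAAAAAAAAAAAAAAAAAAAAAAAAAAAAAAAAAAAAAAAAAAAAAAAAAAAAAAAAAAAAAAAAAAAAAAAAAAAAAAAAAAAAAAAAAAAAAAAAAAAAAAAAAAAAAAAAAAAAAAAAAAAAAAAAAAAAAAAAAAAAAAAAAAAAAAAAAAAAAAAAAAAAAAAAAAAAAAAAAAAAAAAAAAAAAAAAAAAAAAAAAAAAAAAAAAAAAAAAAAAAAAAAAAAAAAAAAAAAAAAAAAAAAAAAAAAAAAAAAAAAAAAAAAAAAAAAAAAAAAAAAAAAAAAAAAAAAAAAAAAAAAAAAAAAAAAAAAAAAAAAAAAAAAAAAAAA="/>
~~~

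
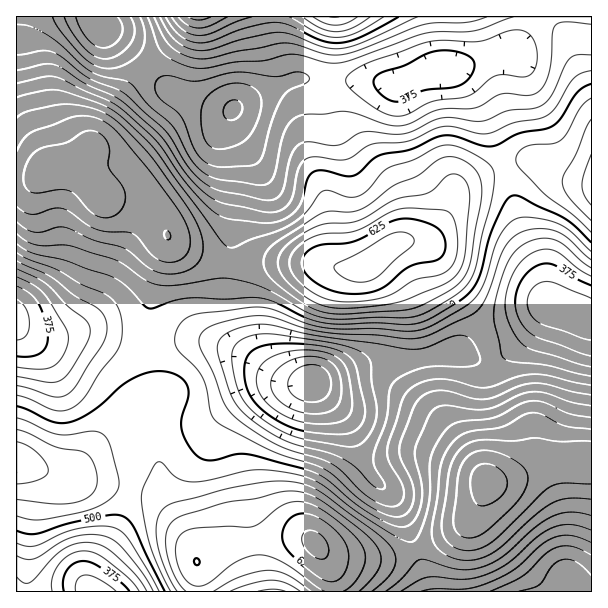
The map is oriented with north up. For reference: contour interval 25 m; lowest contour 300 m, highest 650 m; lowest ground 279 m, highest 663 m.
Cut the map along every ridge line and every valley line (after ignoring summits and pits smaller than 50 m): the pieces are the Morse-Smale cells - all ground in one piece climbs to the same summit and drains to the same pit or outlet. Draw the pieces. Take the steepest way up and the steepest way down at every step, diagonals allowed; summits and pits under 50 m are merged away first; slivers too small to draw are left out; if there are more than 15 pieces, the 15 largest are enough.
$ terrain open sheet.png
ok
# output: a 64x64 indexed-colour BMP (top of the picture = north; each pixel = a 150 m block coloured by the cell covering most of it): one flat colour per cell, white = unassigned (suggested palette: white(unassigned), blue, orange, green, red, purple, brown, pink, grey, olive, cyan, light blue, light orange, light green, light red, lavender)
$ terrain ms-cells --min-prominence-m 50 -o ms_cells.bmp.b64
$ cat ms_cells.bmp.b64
<image width="64" height="64" href="data:image/bmp;base64,Qk12CAAAAAAAAHYAAAAoAAAAQAAAAEAAAAABAAQAAAAAAAAIAAATCwAAEwsAABAAAAAAAAAA////ALR3HwAOf/8ALKAsACgn1gC9Z5QAS1aMAMJ34wB/f38AIr28AM++FwDox64AeLv/AIrfmACWmP8A1bDFAO7u7u4AAAAAAAAAAAAAAAAAAAAAAAAAiIiIiIiIiIgA7u7u7gAAAAAAAAAAAAAAAAAAAAAAAAiIiIiIiIiIiIju7u7u4AAAAAAAAAAAAAAAAAAAAAAACIiIiIiIiIiIiO7u7u7gAAAAAAAAAAAAAAAAAAAAAAAIiIiIiIiIiIiI7u7u7u4AAAAAABEQAAAAAAAREREREYiIiIiIiIiIiIju7u7u7gAAAAABEREREAAAARERERERMziIiIiIiIiIiO7u7u7u4AAAAAEREREREREREREREREzM4iIiIiIiIiI7u7u7u7gAAAAEREREREREREREREREzMzM4iIiIiIiIju7u7u7u4AAAARERERERERERERERETMzMzOIiIiIiIiO7u7u7u7gAAARERERERERERERERERMzMzM4iIiIiIiI7u7u7u7uAAABERERERERERERERERMzMzMzOIiIiIiIju7u7u7u7gABERERERERERERERERMzMzMzM4iIiIiIiO7u7szMzMAAERERERERERERERERMzMzMzMzM4iIiIiI7uzMzMzMwAARERERERERERERERMzMzMzMzMzM9iIiIjMzMzMzMzAABEREREREREREREREzMzMzMzMzMz3d3diMzMzMzMzMAAEREREREREREREREzMzMzMzMzMzM93d3dzMzMzMzMwAERERERERERERERETMzMzMzMzMzMz3d3d3MzMzMzMwAARERERERERERERETMzMzMzMzMzMzPd3d3czMzMzMzAABERERERERERERERMzMzMzMzMzMzPd3d3dzMzMzMzMAAERERERERERERERMzMzMzMzMzMzM93d3d3MzMzMzMAAARERERERERERERMzMzMzMzMzMzM93d3d3czMzMzMAAAAEREREREREREREzMzMzMzMzMzMz3d3d3dzMzMzMAAAAEREREREREREREzMzMzMzMzMzMz3d3d3d3MzMzAAAAAAREREREREREiIjMzMzMzMzMzMzPd3d3d3czMzAAAAAABERERERERIiIiIiMzMzMzMzMzPd3d3d3dzMzAAAAAAAERERERERIiIiIiIiIzMzMzMzM93d3d3d3MzAAAAAAAEREREREQIiIiIiIiIiIiIiMyIivd3d3d3cwAAAAAAFUAAREREAIiIiIiIiIiIiIiIiIiK7vd3d3dwFVQAAVVVQAAAAAAIiIiIiIiIiIiIiIiIiK7u73d3d1VVVVVVVVVAAAAAAAiIiIiIiIiIiIiIiIiIru7u93d3VVVVVVVVVVQAAAAACIiIiIiIiIiIiIiIiIru7u73d3dVVVVVVVVVVAAAAAAIiIiIiIiIiIiIiIiIru7u7u90ABVVVVVVVVVUAAAAAAiIiIiIiIiIiIiIiIiu7u7u7AAAFVVVVVVVVVQAAAAACIiIiIiIiIiIiIiIiu7u7u7sAAAVVVVVVVVVVUAAAAAIiIiIiIiIiIiIiIiu7u7u7uwAABVVVVVVVVVVQAAAAAiIiIiIiIiIiIiIiK7u7u7uwAAAFVVVVVVVVVVAAAAAEQiIiIiRERCIiIiK7u7u7u7AAAAVVVVVVVVVVUAAGZmRERERERERERCIiIru7u7u7AAAABVVVVVVVVVVVBmZmZEREREREREREQiIru7u7u7sAAAAFVVVVVVVVVVVmZmZkREREREREREREd3u7u7u7uwAAAAVVVVVVVVVVVWZmZmRERERERERERER3d7u7u7uwAAAABVVVVVVVVVVWZmZmZERERERERERERHd3u7u7u7AAAAAFVVVVVVVVVWZmZmZkREREREREREREd3d7u7u7sAAAAAVVVVVVVVVWZmZmZmREREREREREREd3d3e7u7sAAAAABVVVVVVmZmZmZmZmZkRERERERERER3d3d7u7uwAAAAAFVVVVVmZmZmZmZmZmRERERERERER3d3d3e7u7AAAAAAmZVVZmZmZmZmZmZmZERERERERER3d3d3d3e7AAAACqqZmZlmZmZmZmZmZmZkRERERERER3d3d3d3d3egAAqqqpmZmZZmZmZmZmZmZmRERERERER3d3d3d3d3d6qqqqqqmZmZmWZmZmZmZmZmRERERERER3d3d3d3d3d6qqqqqqqZmZmZlmZmZmZmZmZERERERERHd3d3d3d3d3qqqqqqqpmZmZmWZmZmZmZmZkRERERERHd3d3d3d3d3eqqqqqqqmZmZmZlmZmZmZmZmRERERERHd3d3d3d3d3eqqqqqqqqZmZmZmZZmZmZmZmBEREREREd3d3d3d3d3d6qqqqqqqpmZmZmZlmZmZmYAAABERERER3d3d3d3d3d6qqqqqqqqmZmZmZmZZmZmAAAAAABERERHd3d3d3d3d3qqqqqqqqqZmZmZmZmWZgAAAAAAAABEREd3d3/3d3d3qqqqqqqqoJmZmZmZmZlgAAAAAAAAAAAAD//////3d3qqqqqqqqqgmZmZmZmZmQAAAAAAAAAAAAAP/////////6qqqqqqqgCZmZmZmZmZAAAAAAAAAAAAAA////////////qqqqqqAJmZmZmZmQAAAAAAAAAAAAAAD/////////////+qqqoAmZmZmZmQAAAAAAAAAAAAAAAP/////////////6qqoACZmZmZmQAAAAAAAAAAAAAAAA//////////////+qqgAJmZmZmQAAAAAAAAAAAAAAAAD//////////////6qqAA"/>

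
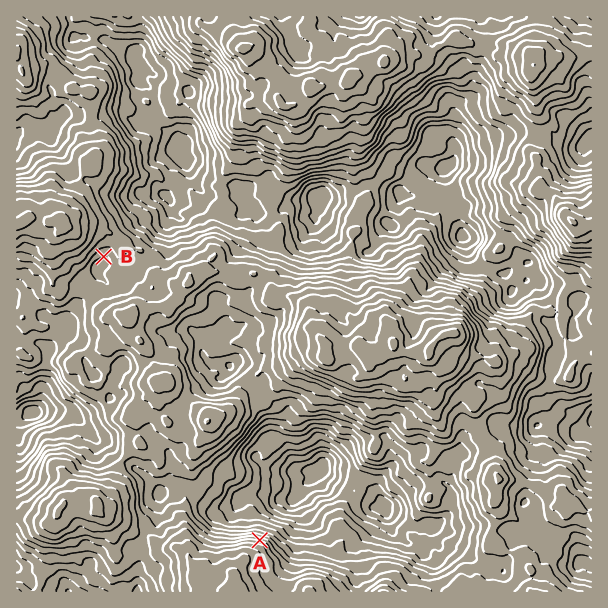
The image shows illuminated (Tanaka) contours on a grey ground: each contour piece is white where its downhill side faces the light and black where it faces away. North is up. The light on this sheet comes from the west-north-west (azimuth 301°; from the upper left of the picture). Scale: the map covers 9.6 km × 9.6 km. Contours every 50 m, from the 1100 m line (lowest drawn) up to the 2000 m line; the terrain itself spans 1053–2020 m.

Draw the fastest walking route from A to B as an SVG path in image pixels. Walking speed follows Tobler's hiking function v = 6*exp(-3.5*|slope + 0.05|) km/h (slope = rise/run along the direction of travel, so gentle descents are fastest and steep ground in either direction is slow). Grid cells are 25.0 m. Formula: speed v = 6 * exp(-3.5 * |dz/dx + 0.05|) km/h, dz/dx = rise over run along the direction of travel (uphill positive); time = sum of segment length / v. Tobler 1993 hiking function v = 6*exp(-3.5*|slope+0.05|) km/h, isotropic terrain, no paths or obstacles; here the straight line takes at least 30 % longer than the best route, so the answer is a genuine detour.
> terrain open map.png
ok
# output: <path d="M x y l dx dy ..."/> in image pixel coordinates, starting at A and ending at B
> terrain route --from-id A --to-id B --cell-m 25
<path d="M260 540l-6-3-27 0-3-1-6 0-9-5-14-13-9-20 0-1 2-3 0-12-2-3-1-2-5-9 0-1-6-12 0-2-3-6-6-6-12-22-1-2-11-21 0-3-4-9 0-3 4-9 0-7-1-3-2-2-3-6-4-4-9-5-6-6-9-4-2-3-9-9-3-6 0-9 3-6 0-3 2-3 0-6 6-12 0-5 3-6 0-6-2-3-1-1"/>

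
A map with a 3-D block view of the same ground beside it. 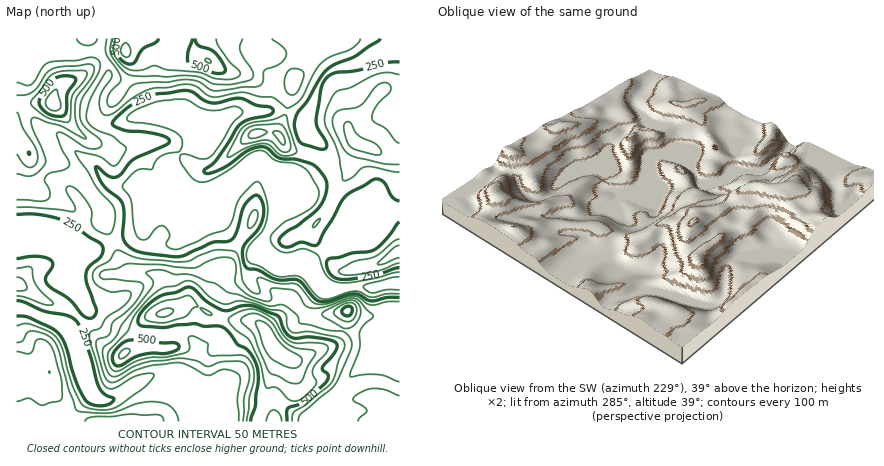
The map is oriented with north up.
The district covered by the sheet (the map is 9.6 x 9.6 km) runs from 130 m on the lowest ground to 690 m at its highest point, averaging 330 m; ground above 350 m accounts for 35.1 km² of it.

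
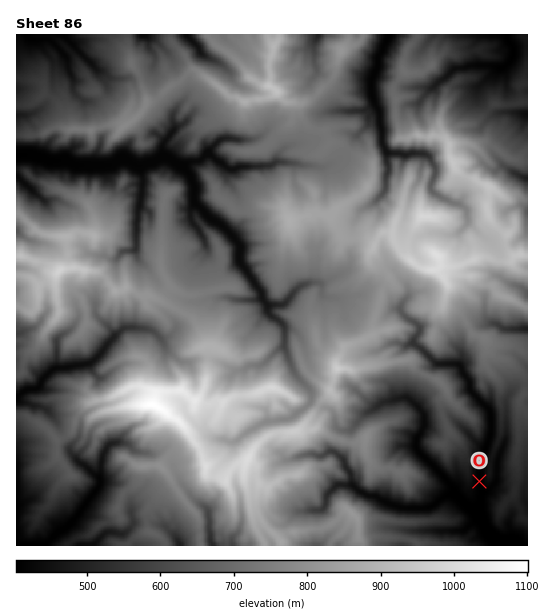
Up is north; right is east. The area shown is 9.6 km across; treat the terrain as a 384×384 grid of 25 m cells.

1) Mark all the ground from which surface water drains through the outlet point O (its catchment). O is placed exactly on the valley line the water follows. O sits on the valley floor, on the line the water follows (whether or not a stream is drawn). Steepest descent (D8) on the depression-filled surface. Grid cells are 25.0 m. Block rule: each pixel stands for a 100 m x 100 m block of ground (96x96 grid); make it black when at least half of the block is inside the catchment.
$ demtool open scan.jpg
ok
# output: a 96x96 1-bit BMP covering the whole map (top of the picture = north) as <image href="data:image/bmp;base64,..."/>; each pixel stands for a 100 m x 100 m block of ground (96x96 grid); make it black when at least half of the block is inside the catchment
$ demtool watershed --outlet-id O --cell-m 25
<image width="96" height="96" href="data:image/bmp;base64,Qk2+BAAAAAAAAD4AAAAoAAAAYAAAAGAAAAABAAEAAAAAAIAEAAATCwAAEwsAAAIAAAAAAAAA////AAAAAAAAAAAAAAAAAAAAAAAAAAAAAAAAAAAAAAAAAAAAAAAAAAAAAAAAAAAAAAAAAAAAAAAAAAAAAAAAAAAAAAAAAAAAAAAAAAAAAAAAAAAAAAAAAAAAAAAAAAAAAAAAAAAAAAAAAAAAAAAAAAAAAAAAAAAAAAAAAAAAAAAAAAAAAAAAAAAAAAAAAAAAAAAAAAAAAAAAAAAAAAAAAAAAB4AAAAAAAAAAAAAAB4AAAAAAAAAAAAAAB4AAAAAAAAAAAAAAD4AAAAAAAAAAAAAAD4AAAAAAAAAAAAAAD8AAAAAAAAAAAAAAD8AAAAAAAAAAAAAAH8AAAAAAAAAAAAAAP+AAAAAAAAAAAAAAf+AAAAAAAAAAAAAAf+AAAAAAAAAAAAAA/+AAAAAAAAAAAAAA/+AAAAAAAAAAAAAA/+AAAAAAAAAAAAAA/+AAAAAAAAAAAAAA/+AAAAAAAAAAAAAAf+AAAAAAAAAAAAAAf+AAAAAAAAAAAAAA/+AAAAAAAAAAAAAD/8AAAAAAAAAAAAAP/4AAAAAAAAAAD4Af/wAAAAAAAAAAD/4//wAAAAAAAAAAB////wAAAAAAAAAAB////wAAAAAAAAAAA////wAAAAAAAAAAAH///wAAAAAAAAAAAB///gAAAAAAAAAAAB//+AAAAAAAAAAAAB//+AAAAAAAAAAAAB//8AAAAAAAAAAAAA//4AAAAAAAAAAAAA//wAAAAAAAAAAAAA//AAAAAAAAAAAAAA//AAAAAAAAAAAAAAf/gAAAAAAAAAAAAAf/gAAAAAAAAAAAAAP/gAAAAAAAAAAAAAP/AAAAAAAAAAAAAAf+AAAAAAAAAAAAAA/gAAAAAAAAAAAAAB/AAAAAAAAAAAAAAB+AAAAAAAAAAAAAAB8AAAAAAAAAAAAAAB4AAAAAAAAAAAAAAA4AAAAAAAAAAAAAAA4AAAAAAAAAAAAAAAAAAAAAAAAAAAAAAAAAAAAAAAAAAAAAAAAAAAAAAAAAAAAAAAAAAAAAAAAAAAAAAAAAAAAAAAAAAAAAAAAAAAAAAAAAAAAAAAAAAAAAAAAAAAAAAAAAAAAAAAAAAAAAAAAAAAAAAAAAAAAAAAAAAAAAAAAAAAAAAAAAAAAAAAAAAAAAAAAAAAAAAAAAAAAAAAAAAAAAAAAAAAAAAAAAAAAAAAAAAAAAAAAAAAAAAAAAAAAAAAAAAAAAAAAAAAAAAAAAAAAAAAAAAAAAAAAAAAAAAAAAAAAAAAAAAAAAAAAAAAAAAAAAAAAAAAAAAAAAAAAAAAAAAAAAAAAAAAAAAAAAAAAAAAAAAAAAAAAAAAAAAAAAAAAAAAAAAAAAAAAAAAAAAAAAAAAAAAAAAAAAAAAAAAAAAAAAAAAAAAAAAAAAAAAAAAAAAAAAAAAAAAAAAAAAAAAAAAAAAAAAAAAAAAAAAAAAAAAAAAAAAAAAAAAAAAAAAAAAAAAAAAAAAAAAAAAAAAAAAAAAAAAAAAAAAAAAAAAAAAAAAAAAAAAAAAAAAAAAAAAAAAAAAAAAAAAAAAAAAAA="/>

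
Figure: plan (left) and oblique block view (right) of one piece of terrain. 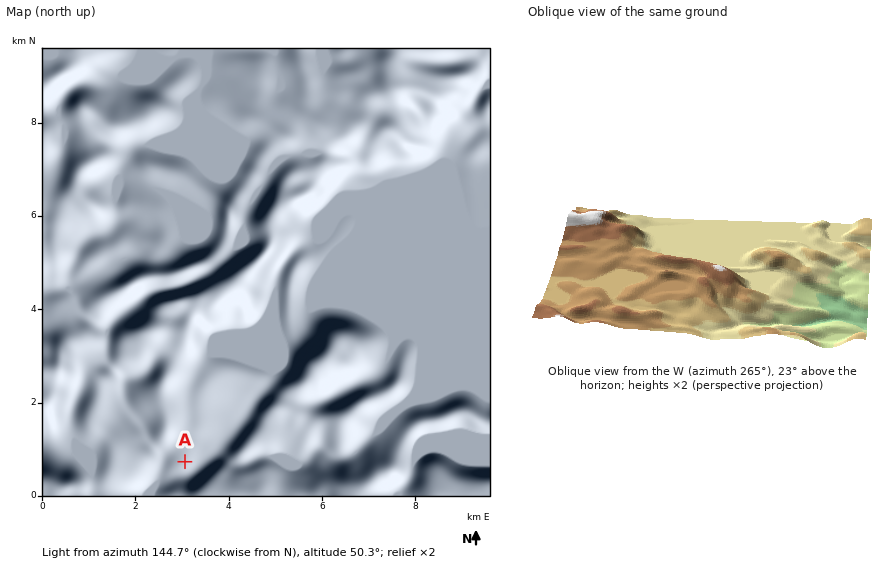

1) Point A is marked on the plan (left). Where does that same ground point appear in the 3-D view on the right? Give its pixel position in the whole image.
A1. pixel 843 312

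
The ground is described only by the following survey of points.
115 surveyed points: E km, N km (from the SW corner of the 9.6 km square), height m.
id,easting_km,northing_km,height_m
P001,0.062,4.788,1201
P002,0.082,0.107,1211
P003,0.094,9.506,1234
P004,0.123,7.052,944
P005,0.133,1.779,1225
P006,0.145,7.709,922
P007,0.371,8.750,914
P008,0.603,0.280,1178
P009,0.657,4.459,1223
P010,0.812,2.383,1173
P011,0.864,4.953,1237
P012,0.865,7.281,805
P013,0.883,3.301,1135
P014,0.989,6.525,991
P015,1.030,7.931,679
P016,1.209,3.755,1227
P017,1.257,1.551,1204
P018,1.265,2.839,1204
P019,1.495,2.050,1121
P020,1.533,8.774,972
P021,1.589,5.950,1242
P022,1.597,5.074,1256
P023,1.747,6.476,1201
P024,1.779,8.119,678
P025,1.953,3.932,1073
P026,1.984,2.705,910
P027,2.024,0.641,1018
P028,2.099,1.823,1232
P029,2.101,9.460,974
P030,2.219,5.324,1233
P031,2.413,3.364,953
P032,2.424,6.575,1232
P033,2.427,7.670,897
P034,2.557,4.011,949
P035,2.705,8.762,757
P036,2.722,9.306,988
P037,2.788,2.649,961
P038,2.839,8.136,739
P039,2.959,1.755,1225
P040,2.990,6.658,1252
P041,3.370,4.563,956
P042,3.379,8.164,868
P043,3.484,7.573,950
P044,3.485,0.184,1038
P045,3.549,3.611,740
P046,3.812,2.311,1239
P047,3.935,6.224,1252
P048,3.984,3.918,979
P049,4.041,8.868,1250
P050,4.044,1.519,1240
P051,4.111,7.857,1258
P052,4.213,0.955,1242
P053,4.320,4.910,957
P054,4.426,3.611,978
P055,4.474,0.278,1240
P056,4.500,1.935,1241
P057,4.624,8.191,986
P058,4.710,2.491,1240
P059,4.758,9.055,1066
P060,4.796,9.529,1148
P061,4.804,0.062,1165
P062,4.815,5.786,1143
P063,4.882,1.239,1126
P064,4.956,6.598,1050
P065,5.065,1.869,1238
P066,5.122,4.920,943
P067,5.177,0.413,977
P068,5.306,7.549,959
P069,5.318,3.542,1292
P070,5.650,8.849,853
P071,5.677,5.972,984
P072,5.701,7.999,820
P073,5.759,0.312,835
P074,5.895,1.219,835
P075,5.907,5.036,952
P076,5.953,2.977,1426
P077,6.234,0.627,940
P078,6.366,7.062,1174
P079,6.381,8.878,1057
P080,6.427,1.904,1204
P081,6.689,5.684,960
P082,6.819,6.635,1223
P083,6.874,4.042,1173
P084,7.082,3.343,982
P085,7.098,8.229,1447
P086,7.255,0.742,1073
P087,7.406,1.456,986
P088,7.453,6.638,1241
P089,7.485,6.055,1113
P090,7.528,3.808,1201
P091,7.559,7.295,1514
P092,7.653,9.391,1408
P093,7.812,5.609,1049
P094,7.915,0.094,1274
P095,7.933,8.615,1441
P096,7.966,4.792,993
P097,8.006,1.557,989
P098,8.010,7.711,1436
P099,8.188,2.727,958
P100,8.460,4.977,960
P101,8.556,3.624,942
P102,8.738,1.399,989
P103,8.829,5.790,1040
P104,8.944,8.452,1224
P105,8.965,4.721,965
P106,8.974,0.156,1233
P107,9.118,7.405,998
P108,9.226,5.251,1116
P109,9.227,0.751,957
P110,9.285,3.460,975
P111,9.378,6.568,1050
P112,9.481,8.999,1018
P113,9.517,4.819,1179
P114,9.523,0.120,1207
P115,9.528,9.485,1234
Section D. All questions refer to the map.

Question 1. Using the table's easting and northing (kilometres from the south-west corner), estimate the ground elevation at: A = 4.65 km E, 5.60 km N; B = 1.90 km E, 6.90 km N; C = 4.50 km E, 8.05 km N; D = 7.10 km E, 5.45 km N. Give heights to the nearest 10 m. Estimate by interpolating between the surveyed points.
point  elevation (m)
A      1010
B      990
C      1130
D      950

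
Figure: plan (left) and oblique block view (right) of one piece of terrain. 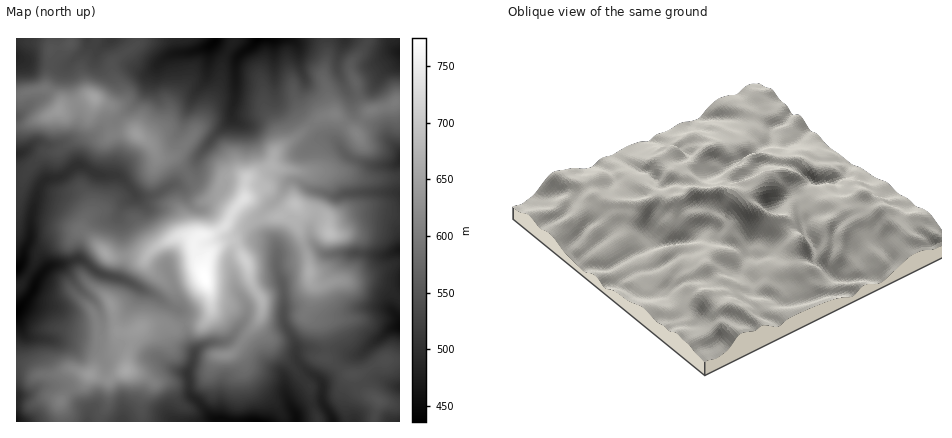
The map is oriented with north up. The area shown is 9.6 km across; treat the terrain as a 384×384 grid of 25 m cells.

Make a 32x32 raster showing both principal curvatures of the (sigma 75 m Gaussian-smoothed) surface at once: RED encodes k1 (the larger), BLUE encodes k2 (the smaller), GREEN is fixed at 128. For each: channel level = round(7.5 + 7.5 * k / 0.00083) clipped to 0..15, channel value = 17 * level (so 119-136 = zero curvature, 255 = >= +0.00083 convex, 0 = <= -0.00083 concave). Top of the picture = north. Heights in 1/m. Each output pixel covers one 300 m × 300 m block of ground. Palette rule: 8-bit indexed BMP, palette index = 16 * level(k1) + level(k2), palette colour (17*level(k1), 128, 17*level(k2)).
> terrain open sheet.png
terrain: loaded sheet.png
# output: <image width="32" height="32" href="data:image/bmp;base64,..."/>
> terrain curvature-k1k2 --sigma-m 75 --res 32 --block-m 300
<image width="32" height="32" href="data:image/bmp;base64,Qk02CAAAAAAAADYEAAAoAAAAIAAAACAAAAABAAgAAAAAAAAEAAATCwAAEwsAAAABAAAAAAAAAIAAABGAAAAigAAAM4AAAESAAABVgAAAZoAAAHeAAACIgAAAmYAAAKqAAAC7gAAAzIAAAN2AAADugAAA/4AAAACAEQARgBEAIoARADOAEQBEgBEAVYARAGaAEQB3gBEAiIARAJmAEQCqgBEAu4ARAMyAEQDdgBEA7oARAP+AEQAAgCIAEYAiACKAIgAzgCIARIAiAFWAIgBmgCIAd4AiAIiAIgCZgCIAqoAiALuAIgDMgCIA3YAiAO6AIgD/gCIAAIAzABGAMwAigDMAM4AzAESAMwBVgDMAZoAzAHeAMwCIgDMAmYAzAKqAMwC7gDMAzIAzAN2AMwDugDMA/4AzAACARAARgEQAIoBEADOARABEgEQAVYBEAGaARAB3gEQAiIBEAJmARACqgEQAu4BEAMyARADdgEQA7oBEAP+ARAAAgFUAEYBVACKAVQAzgFUARIBVAFWAVQBmgFUAd4BVAIiAVQCZgFUAqoBVALuAVQDMgFUA3YBVAO6AVQD/gFUAAIBmABGAZgAigGYAM4BmAESAZgBVgGYAZoBmAHeAZgCIgGYAmYBmAKqAZgC7gGYAzIBmAN2AZgDugGYA/4BmAACAdwARgHcAIoB3ADOAdwBEgHcAVYB3AGaAdwB3gHcAiIB3AJmAdwCqgHcAu4B3AMyAdwDdgHcA7oB3AP+AdwAAgIgAEYCIACKAiAAzgIgARICIAFWAiABmgIgAd4CIAIiAiACZgIgAqoCIALuAiADMgIgA3YCIAO6AiAD/gIgAAICZABGAmQAigJkAM4CZAESAmQBVgJkAZoCZAHeAmQCIgJkAmYCZAKqAmQC7gJkAzICZAN2AmQDugJkA/4CZAACAqgARgKoAIoCqADOAqgBEgKoAVYCqAGaAqgB3gKoAiICqAJmAqgCqgKoAu4CqAMyAqgDdgKoA7oCqAP+AqgAAgLsAEYC7ACKAuwAzgLsARIC7AFWAuwBmgLsAd4C7AIiAuwCZgLsAqoC7ALuAuwDMgLsA3YC7AO6AuwD/gLsAAIDMABGAzAAigMwAM4DMAESAzABVgMwAZoDMAHeAzACIgMwAmYDMAKqAzAC7gMwAzIDMAN2AzADugMwA/4DMAACA3QARgN0AIoDdADOA3QBEgN0AVYDdAGaA3QB3gN0AiIDdAJmA3QCqgN0Au4DdAMyA3QDdgN0A7oDdAP+A3QAAgO4AEYDuACKA7gAzgO4ARIDuAFWA7gBmgO4Ad4DuAIiA7gCZgO4AqoDuALuA7gDMgO4A3YDuAO6A7gD/gO4AAID/ABGA/wAigP8AM4D/AESA/wBVgP8AZoD/AHeA/wCIgP8AmYD/AKqA/wC7gP8AzID/AN2A/wDugP8A/4D/AJKUhbanhYandYa4h3WFpZRicpNzhae4crfHgLd1t5WFs8in26ZjZLZ1dqaEdLa2kaeWqZenp4SF1oG3l4anycdhk6aWtbZ0tnSEhcilxoCmloaXl4eGc4fIgbiHl6enhbTJppaFyNjW5dnV2Mi3kNmolqiol4Z0p6ZyppiXhpWFpaenx+jGyIS36qaGk5Jwx7WFlaiHdJWVk6e2p6e3mJinl5eWlXOmhpbFZGSWyoC0+vnHhoWnpYO4qJeFc5XJqIWEg3N0dqeGl6amhpe2gYCQgNWXh8qlcpSUhYeGgpSog6anppd2t4aop6mXl7jS+aSjgta1toCUqKiHhoaXkoJ0mJiXhoXHlKaGqaenlpP32KaDk/iTgMqol6i4yLinhHKGhnVktrXFt4WXh4RzUaT3laZx+JNwtpaGhpSDdHSElIKXpce0ovnItoKAlIOU1veDcqT5xJCmtpaFlqeVhafogYanx8X2pJCAgMXGkLn66HKB96RycKfpt9fZyZWFppTFgZSV+ICgkKTY1XOB2ejHcYP4hXGElvqlpri4lpangdeEcaBwsfz11PqkMWL3t+ZgxvqVcYWW93OTcqSEhKeSpaXH2aH4+qSluPfkseeW16LkpJVyZLXCoKCQkJSFc6Zyl5e5xeWVdHSXpvj42NnGlaZ0hFJl55Lo+/nlp5emtoGYp6mohXVlhZR1lrbHx8L3hZXFx8a3hLbHhpWGhoa3goeGh6eXmIWnhWODpJFgYtfmhJO2tqi25+i2loeHl8dyh4eGl5iYl3VzlKenhMelhPjqlIK2+sXDYKKlppaHyISVp6iol4eXgpS0gXOEdMdztcWWp5KxcJKVg5OUhYWopnOCg6dzc3OEqcmGhKZzp6bH6pallLW3qKi4t7e3tqe3lqhzYpSFdXWXyKinlJO4qLaWxcjFpaaoqJaSgoKCcZWnqKZ1qKh1dZTHlqemgJa4qIWU+ZVkdYaVgbfJt5WWYYKDhJanubXI6KiGhtikkLaGdIXH1raGhoSF2ah0hObGp5ell5WWlcm4l5eVt+mkcnNjhKaGp7aGhra4lYWXk9f52beWp4WUlaeGp5aEt7dzhJemhYaHl7i5ppTHlpe2goTZppXZ1seVppWnp2OWpoWDmKh1hpeHh6iFlcfm2fnntba16Pu1hLh0daimhYWnl3KXqIWXtoSmp3PFcnXZlYTXdGSkk4KWpmR1hoaXhZancqi4g6ilg9iVlNmFg7aEVMWGdaZ1l6aEhnSHh6iWlqeSqaiEt5OnyIO3pXWGhYVkx4eWhYaXt6eXdXODg5WWxnKVqIW4dIa3labXloZ1uKW5p8qll4WGp7m3tqamlHK3uJKUc5RzhqeWY6a4lpc="/>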